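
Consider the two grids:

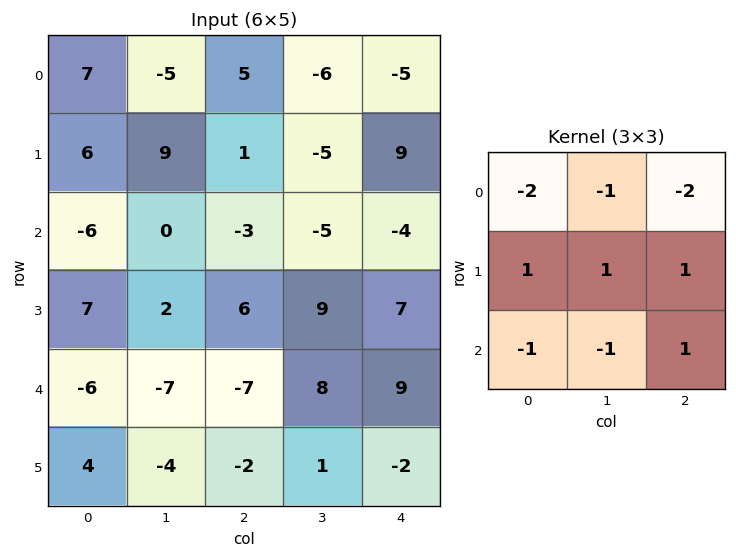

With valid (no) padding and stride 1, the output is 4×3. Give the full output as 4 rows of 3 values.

0 20 15
-35 -16 -35
39 52 49
-50 -27 -26

Output[0,0]: The receptive field on the input at this output position is [7 -5 5 / 6 9 1 / -6 0 -3]. Elementwise product with the kernel and sum: 7·-2 + -5·-1 + 5·-2 + 6·1 + 9·1 + 1·1 + -6·-1 + 0·-1 + -3·1.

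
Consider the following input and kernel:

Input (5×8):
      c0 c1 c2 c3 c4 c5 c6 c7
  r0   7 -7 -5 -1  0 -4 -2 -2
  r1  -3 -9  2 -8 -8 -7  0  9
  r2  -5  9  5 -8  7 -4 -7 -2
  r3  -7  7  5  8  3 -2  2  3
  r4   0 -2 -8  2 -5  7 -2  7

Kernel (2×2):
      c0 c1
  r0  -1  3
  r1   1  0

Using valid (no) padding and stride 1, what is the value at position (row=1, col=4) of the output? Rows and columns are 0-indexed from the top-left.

-6

The receptive field on the input at this output position is [-8 -7 / 7 -4]. Elementwise product with the kernel and sum: -8·-1 + -7·3 + 7·1.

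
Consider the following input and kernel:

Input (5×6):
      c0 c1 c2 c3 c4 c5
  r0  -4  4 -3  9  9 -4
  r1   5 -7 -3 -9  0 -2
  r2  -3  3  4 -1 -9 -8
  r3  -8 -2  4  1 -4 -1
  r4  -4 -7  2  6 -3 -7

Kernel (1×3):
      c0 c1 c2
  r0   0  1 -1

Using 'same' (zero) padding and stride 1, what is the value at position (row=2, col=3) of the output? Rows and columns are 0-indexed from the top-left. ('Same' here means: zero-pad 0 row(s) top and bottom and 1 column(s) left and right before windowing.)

8

The receptive field on the zero-padded input at this output position is [4 -1 -9]. Elementwise product with the kernel and sum: -1·1 + -9·-1.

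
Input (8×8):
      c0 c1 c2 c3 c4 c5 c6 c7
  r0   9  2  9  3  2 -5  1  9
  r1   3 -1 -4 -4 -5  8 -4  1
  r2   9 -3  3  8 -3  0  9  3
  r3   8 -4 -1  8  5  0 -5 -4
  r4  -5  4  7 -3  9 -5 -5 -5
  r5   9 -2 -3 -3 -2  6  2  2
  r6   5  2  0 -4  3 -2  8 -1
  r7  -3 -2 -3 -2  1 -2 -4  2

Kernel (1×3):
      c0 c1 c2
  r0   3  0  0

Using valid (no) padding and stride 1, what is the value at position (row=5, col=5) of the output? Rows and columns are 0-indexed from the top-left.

The receptive field on the input at this output position is [6 2 2]. Elementwise product with the kernel and sum: 6·3.

18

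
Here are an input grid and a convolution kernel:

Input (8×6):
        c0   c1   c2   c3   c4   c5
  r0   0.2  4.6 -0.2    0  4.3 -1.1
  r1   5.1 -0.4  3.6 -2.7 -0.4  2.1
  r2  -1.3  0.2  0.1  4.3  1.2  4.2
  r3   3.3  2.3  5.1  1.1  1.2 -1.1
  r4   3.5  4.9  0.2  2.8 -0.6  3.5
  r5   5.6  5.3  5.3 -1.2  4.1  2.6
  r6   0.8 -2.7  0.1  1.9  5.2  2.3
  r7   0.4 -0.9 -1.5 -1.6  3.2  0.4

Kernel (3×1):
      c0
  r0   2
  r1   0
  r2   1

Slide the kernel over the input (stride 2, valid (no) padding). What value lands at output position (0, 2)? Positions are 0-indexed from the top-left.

The receptive field on the input at this output position is [4.3 / -0.4 / 1.2]. Elementwise product with the kernel and sum: 4.3·2 + 1.2·1.

9.8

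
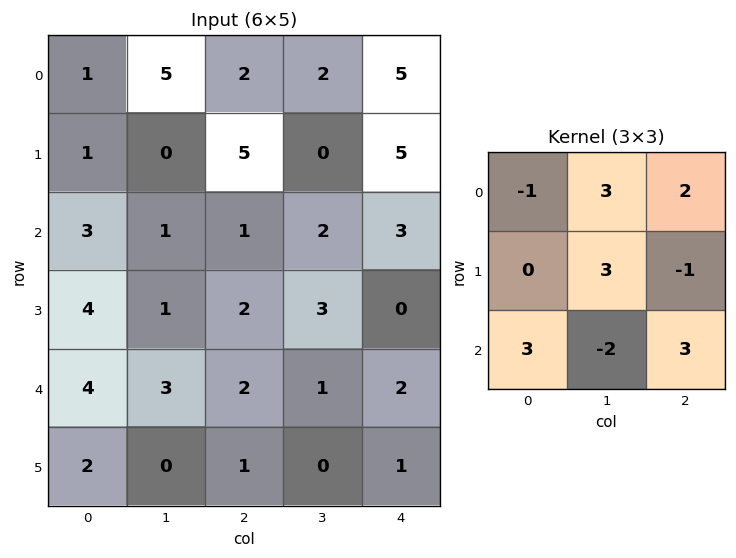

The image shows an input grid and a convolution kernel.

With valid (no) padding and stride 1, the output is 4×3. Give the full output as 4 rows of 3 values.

Output[0,0]: The receptive field on the input at this output position is [1 5 2 / 1 0 5 / 3 1 1]. Elementwise product with the kernel and sum: 1·-1 + 5·3 + 2·2 + 0·3 + 5·-1 + 3·3 + 1·-2 + 1·3.

23 27 17
27 24 8
15 17 30
19 14 14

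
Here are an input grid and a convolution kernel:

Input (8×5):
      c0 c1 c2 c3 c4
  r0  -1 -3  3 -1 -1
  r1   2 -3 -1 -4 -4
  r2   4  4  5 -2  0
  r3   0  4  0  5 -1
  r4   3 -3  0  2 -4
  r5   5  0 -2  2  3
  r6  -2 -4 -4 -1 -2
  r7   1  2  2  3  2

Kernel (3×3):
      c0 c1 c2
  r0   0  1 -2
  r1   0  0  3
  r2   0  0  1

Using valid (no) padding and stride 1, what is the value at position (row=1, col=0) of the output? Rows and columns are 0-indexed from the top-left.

The receptive field on the input at this output position is [2 -3 -1 / 4 4 5 / 0 4 0]. Elementwise product with the kernel and sum: -3·1 + -1·-2 + 5·3 + 0·1.

14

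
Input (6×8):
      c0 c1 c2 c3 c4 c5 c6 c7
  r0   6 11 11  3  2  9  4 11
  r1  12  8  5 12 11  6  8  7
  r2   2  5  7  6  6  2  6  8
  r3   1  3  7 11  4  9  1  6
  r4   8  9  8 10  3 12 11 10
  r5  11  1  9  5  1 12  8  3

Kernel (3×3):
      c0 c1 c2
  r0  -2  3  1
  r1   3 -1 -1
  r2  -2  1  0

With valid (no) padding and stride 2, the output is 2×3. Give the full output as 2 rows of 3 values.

Output[0,0]: The receptive field on the input at this output position is [6 11 11 / 12 8 5 / 2 5 7]. Elementwise product with the kernel and sum: 6·-2 + 11·3 + 11·1 + 12·3 + 8·-1 + 5·-1 + 2·-2 + 5·1.

56 -27 36
4 10 8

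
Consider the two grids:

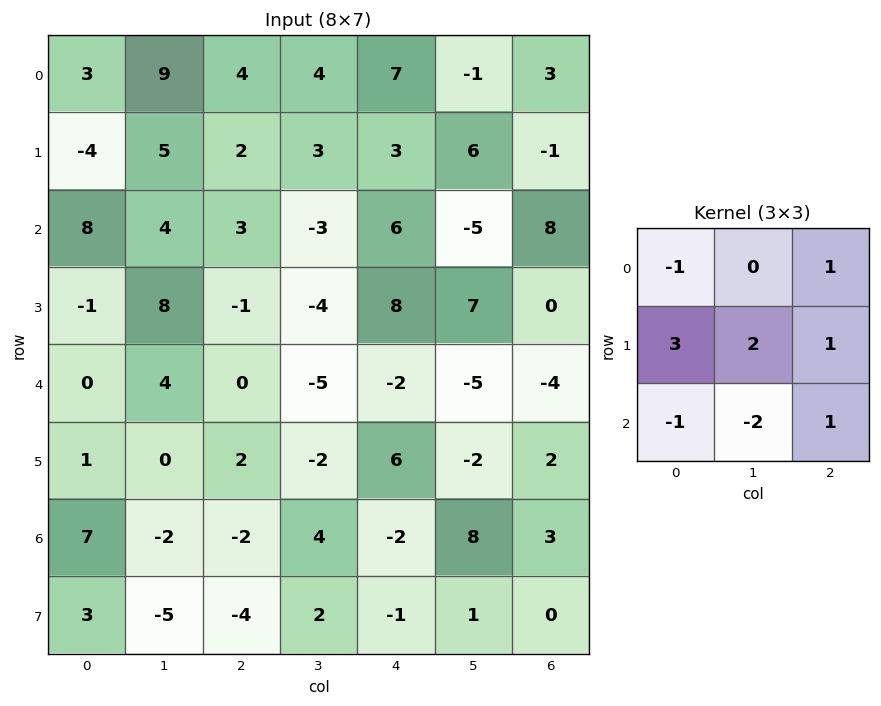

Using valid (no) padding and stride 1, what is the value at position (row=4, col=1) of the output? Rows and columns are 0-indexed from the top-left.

3

The receptive field on the input at this output position is [4 0 -5 / 0 2 -2 / -2 -2 4]. Elementwise product with the kernel and sum: 4·-1 + -5·1 + 0·3 + 2·2 + -2·1 + -2·-1 + -2·-2 + 4·1.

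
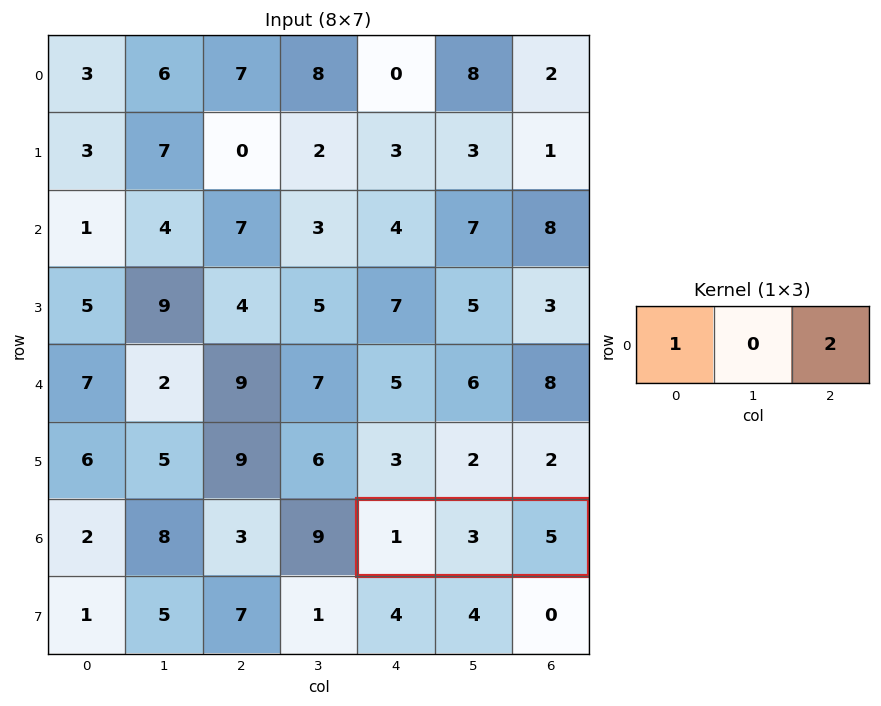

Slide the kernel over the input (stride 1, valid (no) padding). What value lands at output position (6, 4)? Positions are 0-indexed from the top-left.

The receptive field on the input at this output position is [1 3 5]. Elementwise product with the kernel and sum: 1·1 + 5·2.

11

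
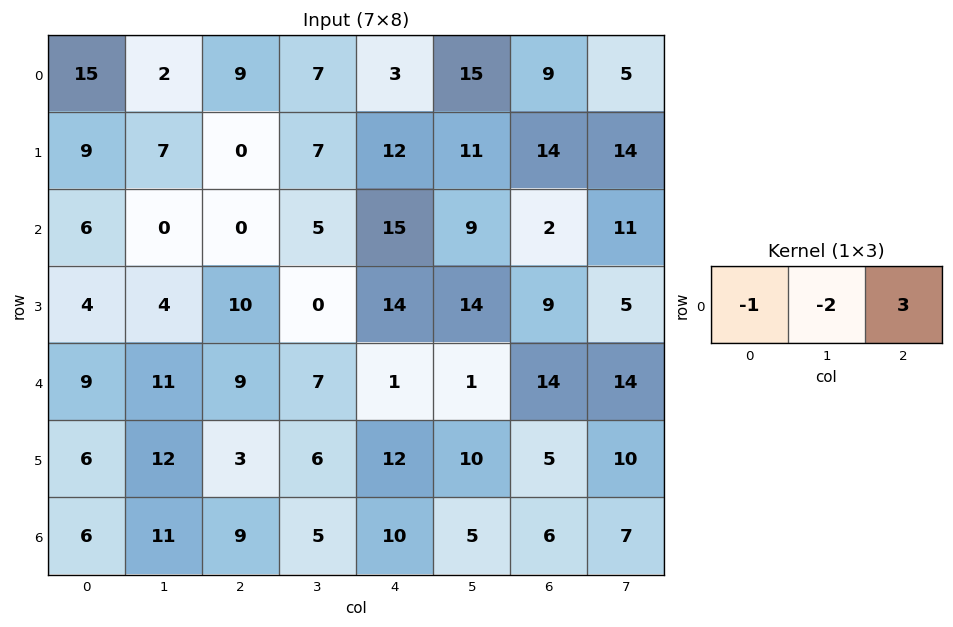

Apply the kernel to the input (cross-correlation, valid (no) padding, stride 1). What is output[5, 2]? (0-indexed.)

The receptive field on the input at this output position is [3 6 12]. Elementwise product with the kernel and sum: 3·-1 + 6·-2 + 12·3.

21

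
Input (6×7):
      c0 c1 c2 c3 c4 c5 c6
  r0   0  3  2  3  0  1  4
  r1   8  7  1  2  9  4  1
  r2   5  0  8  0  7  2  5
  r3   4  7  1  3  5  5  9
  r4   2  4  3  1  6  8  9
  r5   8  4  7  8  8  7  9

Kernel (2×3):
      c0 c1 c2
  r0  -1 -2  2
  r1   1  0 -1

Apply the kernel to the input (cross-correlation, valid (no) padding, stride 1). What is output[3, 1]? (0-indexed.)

The receptive field on the input at this output position is [7 1 3 / 4 3 1]. Elementwise product with the kernel and sum: 7·-1 + 1·-2 + 3·2 + 4·1 + 1·-1.

0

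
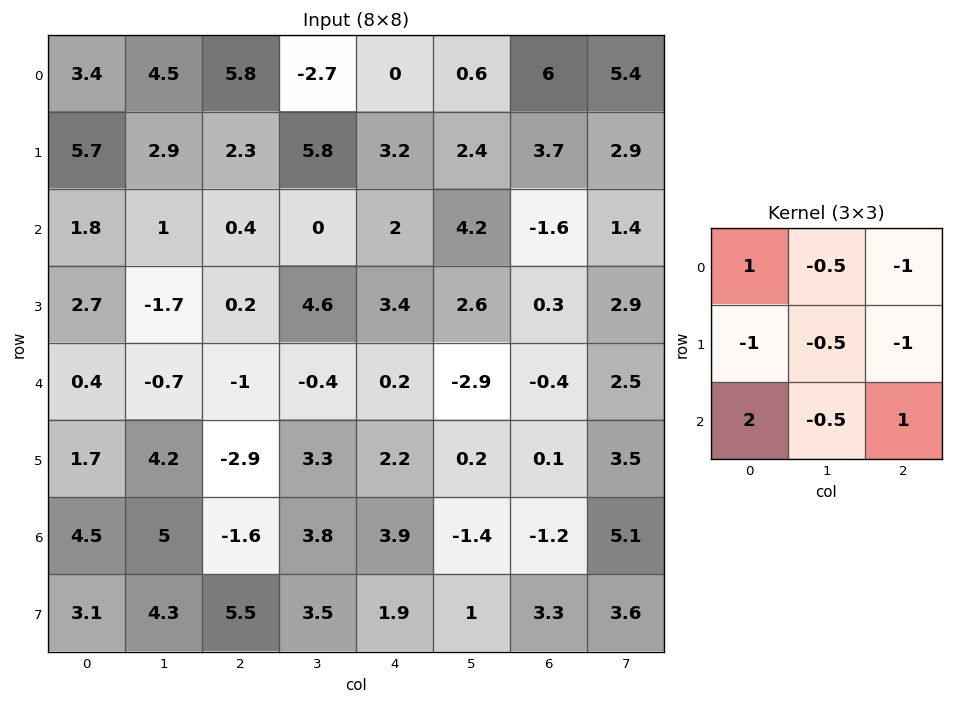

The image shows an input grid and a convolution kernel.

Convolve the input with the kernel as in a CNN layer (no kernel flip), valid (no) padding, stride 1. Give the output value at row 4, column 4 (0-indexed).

The receptive field on the input at this output position is [0.2 -2.9 -0.4 / 2.2 0.2 0.1 / 3.9 -1.4 -1.2]. Elementwise product with the kernel and sum: 0.2·1 + -2.9·-0.5 + -0.4·-1 + 2.2·-1 + 0.2·-0.5 + 0.1·-1 + 3.9·2 + -1.4·-0.5 + -1.2·1.

6.95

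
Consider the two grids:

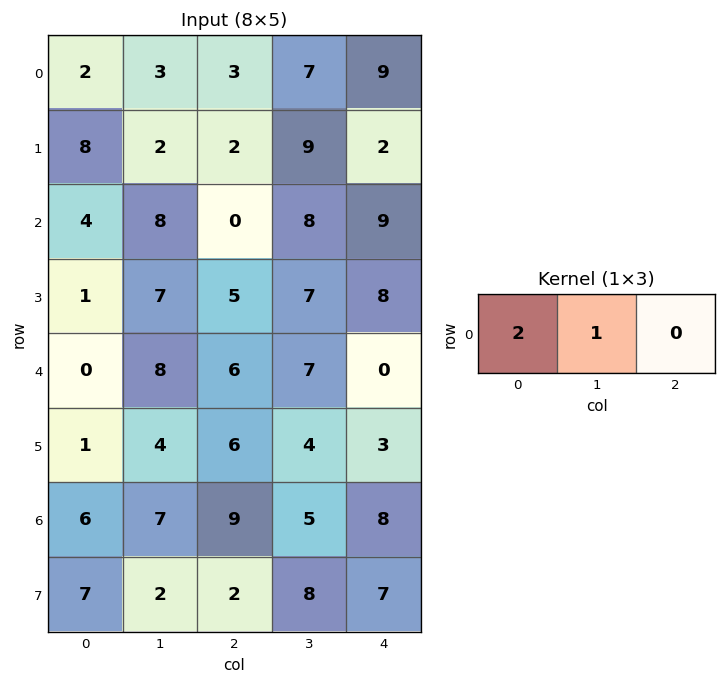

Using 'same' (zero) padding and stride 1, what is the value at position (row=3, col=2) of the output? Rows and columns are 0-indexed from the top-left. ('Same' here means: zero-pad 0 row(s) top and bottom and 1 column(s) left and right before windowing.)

The receptive field on the zero-padded input at this output position is [7 5 7]. Elementwise product with the kernel and sum: 7·2 + 5·1.

19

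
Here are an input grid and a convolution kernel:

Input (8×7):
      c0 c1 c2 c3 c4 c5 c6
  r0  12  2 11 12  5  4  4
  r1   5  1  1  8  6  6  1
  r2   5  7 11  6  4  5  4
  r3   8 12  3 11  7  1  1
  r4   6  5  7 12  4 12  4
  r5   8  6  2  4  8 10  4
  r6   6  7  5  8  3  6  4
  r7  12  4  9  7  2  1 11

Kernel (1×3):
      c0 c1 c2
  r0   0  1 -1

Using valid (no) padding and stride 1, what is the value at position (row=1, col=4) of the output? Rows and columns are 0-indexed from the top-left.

5

The receptive field on the input at this output position is [6 6 1]. Elementwise product with the kernel and sum: 6·1 + 1·-1.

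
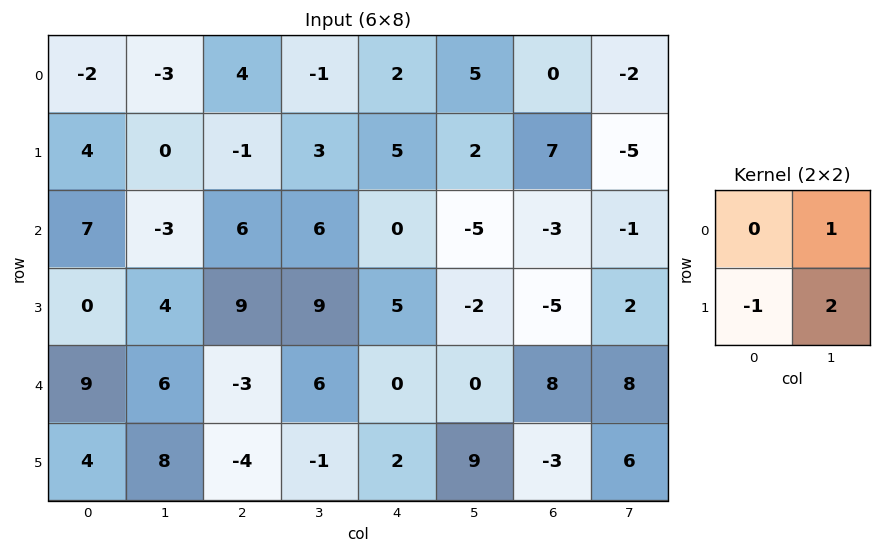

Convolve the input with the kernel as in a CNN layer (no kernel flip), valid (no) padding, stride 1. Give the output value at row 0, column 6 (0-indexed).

The receptive field on the input at this output position is [0 -2 / 7 -5]. Elementwise product with the kernel and sum: -2·1 + 7·-1 + -5·2.

-19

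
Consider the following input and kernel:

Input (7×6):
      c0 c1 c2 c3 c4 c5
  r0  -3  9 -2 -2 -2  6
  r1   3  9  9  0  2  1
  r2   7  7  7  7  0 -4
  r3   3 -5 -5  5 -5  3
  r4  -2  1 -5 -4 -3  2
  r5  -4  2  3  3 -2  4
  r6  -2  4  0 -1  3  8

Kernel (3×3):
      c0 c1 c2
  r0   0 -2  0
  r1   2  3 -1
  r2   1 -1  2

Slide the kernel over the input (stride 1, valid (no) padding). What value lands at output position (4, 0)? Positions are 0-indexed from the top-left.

The receptive field on the input at this output position is [-2 1 -5 / -4 2 3 / -2 4 0]. Elementwise product with the kernel and sum: 1·-2 + -4·2 + 2·3 + 3·-1 + -2·1 + 4·-1 + 0·2.

-13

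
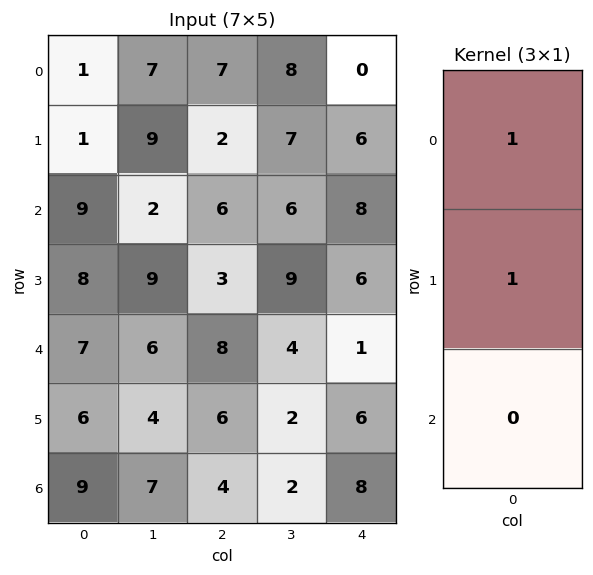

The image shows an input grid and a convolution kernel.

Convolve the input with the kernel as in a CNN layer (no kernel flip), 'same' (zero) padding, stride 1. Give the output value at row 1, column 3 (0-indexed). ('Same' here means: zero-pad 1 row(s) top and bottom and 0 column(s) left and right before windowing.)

The receptive field on the zero-padded input at this output position is [8 / 7 / 6]. Elementwise product with the kernel and sum: 8·1 + 7·1.

15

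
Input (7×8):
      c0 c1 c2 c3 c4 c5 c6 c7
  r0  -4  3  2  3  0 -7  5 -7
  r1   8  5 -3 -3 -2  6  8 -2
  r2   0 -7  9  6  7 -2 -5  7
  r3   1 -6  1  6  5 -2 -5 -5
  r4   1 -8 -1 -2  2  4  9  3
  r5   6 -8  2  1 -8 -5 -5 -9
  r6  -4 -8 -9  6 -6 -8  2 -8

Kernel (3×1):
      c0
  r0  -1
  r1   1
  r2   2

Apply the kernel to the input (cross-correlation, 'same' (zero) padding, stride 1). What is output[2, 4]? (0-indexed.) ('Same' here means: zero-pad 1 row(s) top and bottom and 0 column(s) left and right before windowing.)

The receptive field on the zero-padded input at this output position is [-2 / 7 / 5]. Elementwise product with the kernel and sum: -2·-1 + 7·1 + 5·2.

19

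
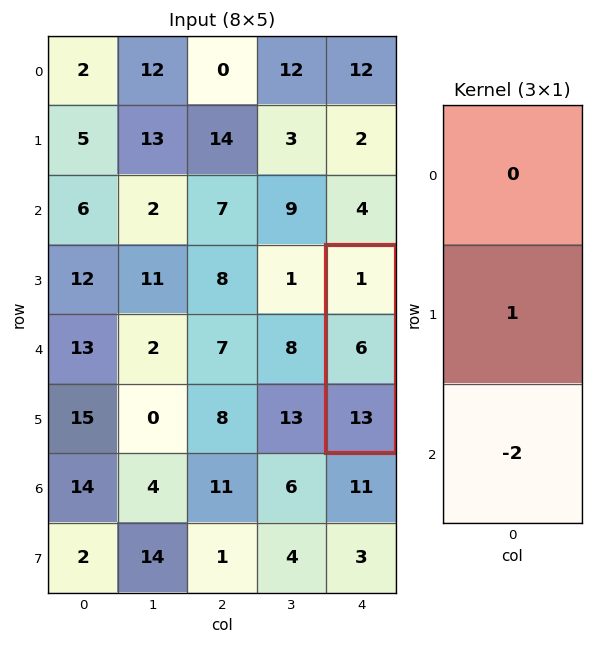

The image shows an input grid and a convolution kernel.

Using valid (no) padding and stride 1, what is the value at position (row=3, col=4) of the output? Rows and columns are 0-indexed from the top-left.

The receptive field on the input at this output position is [1 / 6 / 13]. Elementwise product with the kernel and sum: 6·1 + 13·-2.

-20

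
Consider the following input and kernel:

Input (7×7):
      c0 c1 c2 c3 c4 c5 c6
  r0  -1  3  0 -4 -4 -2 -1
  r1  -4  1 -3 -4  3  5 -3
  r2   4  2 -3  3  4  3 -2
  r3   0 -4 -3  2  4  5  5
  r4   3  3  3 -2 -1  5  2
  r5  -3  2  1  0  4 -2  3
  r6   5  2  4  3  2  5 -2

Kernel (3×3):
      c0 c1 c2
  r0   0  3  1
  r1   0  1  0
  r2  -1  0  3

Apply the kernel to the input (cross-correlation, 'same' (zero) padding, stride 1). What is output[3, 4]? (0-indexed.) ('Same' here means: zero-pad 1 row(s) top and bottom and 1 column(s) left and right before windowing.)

36

The receptive field on the zero-padded input at this output position is [3 4 3 / 2 4 5 / -2 -1 5]. Elementwise product with the kernel and sum: 4·3 + 3·1 + 4·1 + -2·-1 + 5·3.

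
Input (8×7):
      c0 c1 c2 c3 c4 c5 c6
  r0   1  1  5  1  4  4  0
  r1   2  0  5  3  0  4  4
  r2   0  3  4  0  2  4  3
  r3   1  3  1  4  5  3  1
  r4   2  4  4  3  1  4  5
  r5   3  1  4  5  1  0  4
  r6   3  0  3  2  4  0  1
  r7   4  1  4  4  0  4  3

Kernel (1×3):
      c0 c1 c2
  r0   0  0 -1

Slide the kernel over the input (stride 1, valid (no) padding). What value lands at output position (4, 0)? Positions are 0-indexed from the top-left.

The receptive field on the input at this output position is [2 4 4]. Elementwise product with the kernel and sum: 4·-1.

-4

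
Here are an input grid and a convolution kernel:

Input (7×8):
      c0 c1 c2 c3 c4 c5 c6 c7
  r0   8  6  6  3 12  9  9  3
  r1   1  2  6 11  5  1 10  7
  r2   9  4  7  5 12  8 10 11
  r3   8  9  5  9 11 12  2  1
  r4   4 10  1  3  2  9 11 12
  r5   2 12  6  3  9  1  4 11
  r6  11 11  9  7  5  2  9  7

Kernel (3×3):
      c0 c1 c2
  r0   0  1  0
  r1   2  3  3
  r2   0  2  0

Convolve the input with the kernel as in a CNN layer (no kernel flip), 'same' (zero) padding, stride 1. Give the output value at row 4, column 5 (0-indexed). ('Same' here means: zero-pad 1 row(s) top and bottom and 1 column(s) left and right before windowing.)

78

The receptive field on the zero-padded input at this output position is [11 12 2 / 2 9 11 / 9 1 4]. Elementwise product with the kernel and sum: 12·1 + 2·2 + 9·3 + 11·3 + 1·2.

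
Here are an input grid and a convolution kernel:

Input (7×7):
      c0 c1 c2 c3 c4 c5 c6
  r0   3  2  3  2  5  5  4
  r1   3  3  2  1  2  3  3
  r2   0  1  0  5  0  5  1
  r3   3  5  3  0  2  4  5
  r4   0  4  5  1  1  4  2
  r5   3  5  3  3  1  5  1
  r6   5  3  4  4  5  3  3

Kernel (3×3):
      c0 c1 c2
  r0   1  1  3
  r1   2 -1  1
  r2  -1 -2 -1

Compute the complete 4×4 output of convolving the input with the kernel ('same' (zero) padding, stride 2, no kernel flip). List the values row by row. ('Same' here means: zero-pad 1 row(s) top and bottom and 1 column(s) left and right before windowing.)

Output[0,0]: The receptive field on the zero-padded input at this output position is [0 0 0 / 0 3 2 / 0 3 3]. Elementwise product with the kernel and sum: 0·1 + 0·1 + 0·3 + 0·2 + 3·-1 + 2·1 + 0·-1 + 3·-2 + 3·-1.
Output[0,1]: The receptive field on the zero-padded input at this output position is [0 0 0 / 2 3 2 / 3 2 1]. Elementwise product with the kernel and sum: 0·1 + 0·1 + 0·3 + 2·2 + 3·-1 + 2·1 + 3·-1 + 2·-2 + 1·-1.

-10 -5 -4 -3
2 4 19 1
11 -2 9 8
16 23 25 9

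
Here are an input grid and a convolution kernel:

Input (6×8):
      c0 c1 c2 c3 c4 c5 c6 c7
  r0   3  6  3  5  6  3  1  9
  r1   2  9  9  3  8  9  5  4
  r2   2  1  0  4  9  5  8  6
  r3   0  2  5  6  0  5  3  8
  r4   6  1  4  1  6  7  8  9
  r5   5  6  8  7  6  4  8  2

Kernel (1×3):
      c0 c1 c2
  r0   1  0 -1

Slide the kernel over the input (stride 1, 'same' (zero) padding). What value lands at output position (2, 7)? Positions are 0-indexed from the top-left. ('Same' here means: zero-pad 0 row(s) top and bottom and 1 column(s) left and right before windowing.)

The receptive field on the zero-padded input at this output position is [8 6 0]. Elementwise product with the kernel and sum: 8·1 + 0·-1.

8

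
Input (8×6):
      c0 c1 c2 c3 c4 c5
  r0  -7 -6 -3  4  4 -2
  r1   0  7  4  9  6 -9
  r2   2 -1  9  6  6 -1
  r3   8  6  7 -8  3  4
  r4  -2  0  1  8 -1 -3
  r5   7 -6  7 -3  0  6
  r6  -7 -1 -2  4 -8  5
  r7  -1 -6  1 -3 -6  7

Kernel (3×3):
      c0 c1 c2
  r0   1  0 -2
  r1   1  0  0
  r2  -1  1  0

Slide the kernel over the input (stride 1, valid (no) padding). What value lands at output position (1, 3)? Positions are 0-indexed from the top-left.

44

The receptive field on the input at this output position is [9 6 -9 / 6 6 -1 / -8 3 4]. Elementwise product with the kernel and sum: 9·1 + -9·-2 + 6·1 + -8·-1 + 3·1.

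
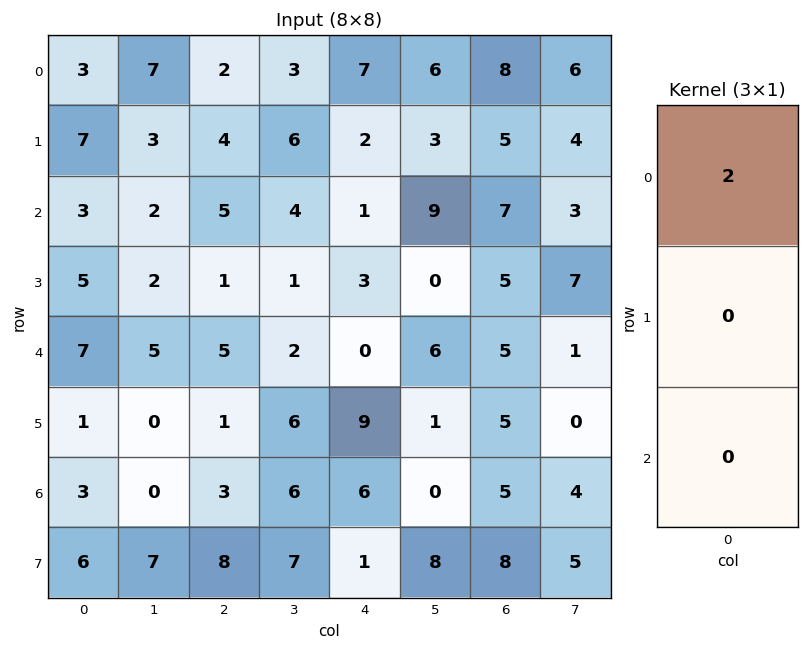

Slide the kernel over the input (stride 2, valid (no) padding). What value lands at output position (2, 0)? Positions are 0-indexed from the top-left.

14

The receptive field on the input at this output position is [7 / 1 / 3]. Elementwise product with the kernel and sum: 7·2.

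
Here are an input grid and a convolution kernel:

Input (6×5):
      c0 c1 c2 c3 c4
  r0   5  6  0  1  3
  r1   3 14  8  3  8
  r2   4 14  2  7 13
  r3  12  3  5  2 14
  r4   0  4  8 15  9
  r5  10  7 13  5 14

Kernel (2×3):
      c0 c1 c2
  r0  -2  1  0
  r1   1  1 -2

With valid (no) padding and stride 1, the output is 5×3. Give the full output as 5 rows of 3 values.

-3 4 -4
22 -18 -30
11 -22 -18
-33 -19 -3
-5 10 -11

Output[0,0]: The receptive field on the input at this output position is [5 6 0 / 3 14 8]. Elementwise product with the kernel and sum: 5·-2 + 6·1 + 3·1 + 14·1 + 8·-2.
Output[0,1]: The receptive field on the input at this output position is [6 0 1 / 14 8 3]. Elementwise product with the kernel and sum: 6·-2 + 0·1 + 14·1 + 8·1 + 3·-2.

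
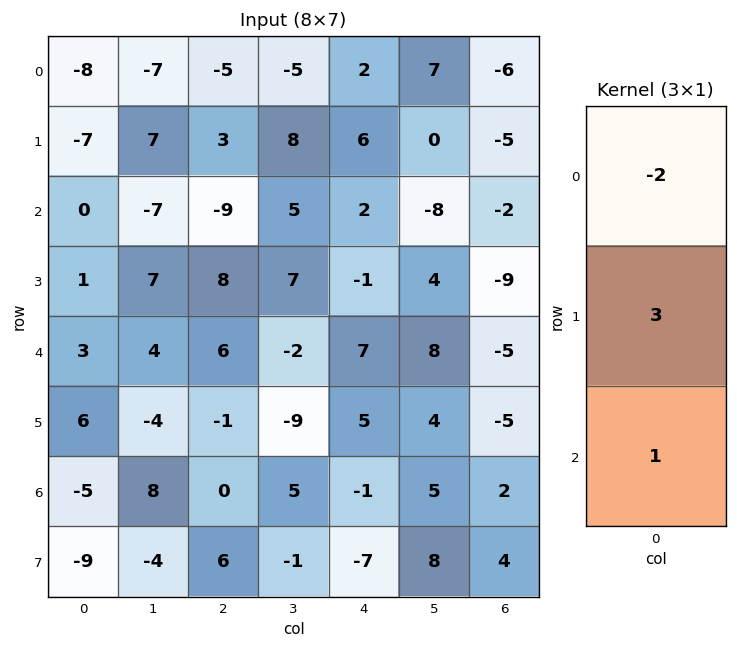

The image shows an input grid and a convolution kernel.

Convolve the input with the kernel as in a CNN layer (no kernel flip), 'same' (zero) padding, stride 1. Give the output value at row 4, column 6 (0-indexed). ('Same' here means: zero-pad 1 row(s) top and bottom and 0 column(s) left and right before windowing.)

-2

The receptive field on the zero-padded input at this output position is [-9 / -5 / -5]. Elementwise product with the kernel and sum: -9·-2 + -5·3 + -5·1.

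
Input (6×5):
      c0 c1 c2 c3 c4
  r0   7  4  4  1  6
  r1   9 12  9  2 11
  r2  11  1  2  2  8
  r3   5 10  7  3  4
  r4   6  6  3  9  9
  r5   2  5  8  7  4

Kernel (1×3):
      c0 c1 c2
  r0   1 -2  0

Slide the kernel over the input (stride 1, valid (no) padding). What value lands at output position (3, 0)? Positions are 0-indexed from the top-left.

-15

The receptive field on the input at this output position is [5 10 7]. Elementwise product with the kernel and sum: 5·1 + 10·-2.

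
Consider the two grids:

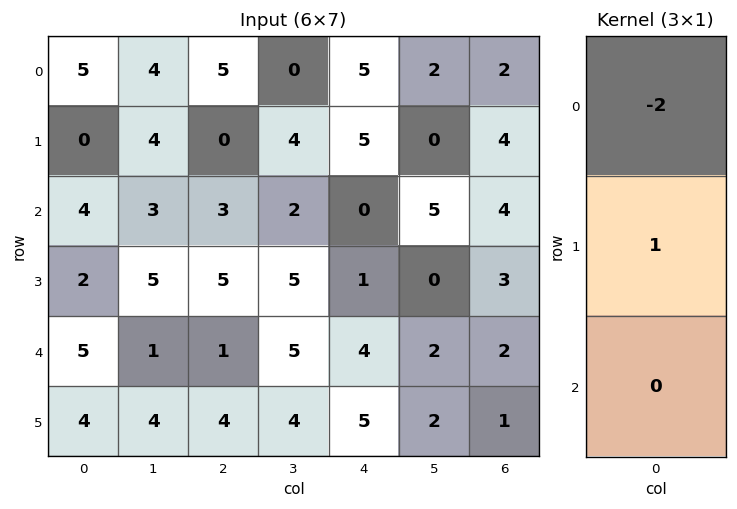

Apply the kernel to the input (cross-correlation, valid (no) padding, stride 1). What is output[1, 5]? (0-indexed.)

5

The receptive field on the input at this output position is [0 / 5 / 0]. Elementwise product with the kernel and sum: 0·-2 + 5·1.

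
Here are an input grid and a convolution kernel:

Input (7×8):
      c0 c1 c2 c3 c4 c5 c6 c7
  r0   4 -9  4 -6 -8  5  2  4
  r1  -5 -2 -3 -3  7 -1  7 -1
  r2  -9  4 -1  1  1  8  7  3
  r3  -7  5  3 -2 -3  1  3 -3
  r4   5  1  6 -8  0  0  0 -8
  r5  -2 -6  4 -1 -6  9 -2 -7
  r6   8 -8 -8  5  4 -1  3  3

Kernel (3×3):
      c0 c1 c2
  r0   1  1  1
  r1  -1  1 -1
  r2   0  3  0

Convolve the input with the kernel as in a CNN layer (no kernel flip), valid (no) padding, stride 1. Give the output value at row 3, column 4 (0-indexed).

The receptive field on the input at this output position is [-3 1 3 / 0 0 0 / -6 9 -2]. Elementwise product with the kernel and sum: -3·1 + 1·1 + 3·1 + 0·-1 + 0·1 + 0·-1 + 9·3.

28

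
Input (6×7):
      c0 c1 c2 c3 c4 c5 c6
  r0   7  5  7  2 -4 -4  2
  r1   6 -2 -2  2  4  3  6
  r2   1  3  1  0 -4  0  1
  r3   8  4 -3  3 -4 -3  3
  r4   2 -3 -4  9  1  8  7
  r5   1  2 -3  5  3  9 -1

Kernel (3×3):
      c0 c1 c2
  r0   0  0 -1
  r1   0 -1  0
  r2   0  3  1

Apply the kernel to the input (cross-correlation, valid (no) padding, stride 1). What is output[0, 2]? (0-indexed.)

The receptive field on the input at this output position is [7 2 -4 / -2 2 4 / 1 0 -4]. Elementwise product with the kernel and sum: -4·-1 + 2·-1 + 0·3 + -4·1.

-2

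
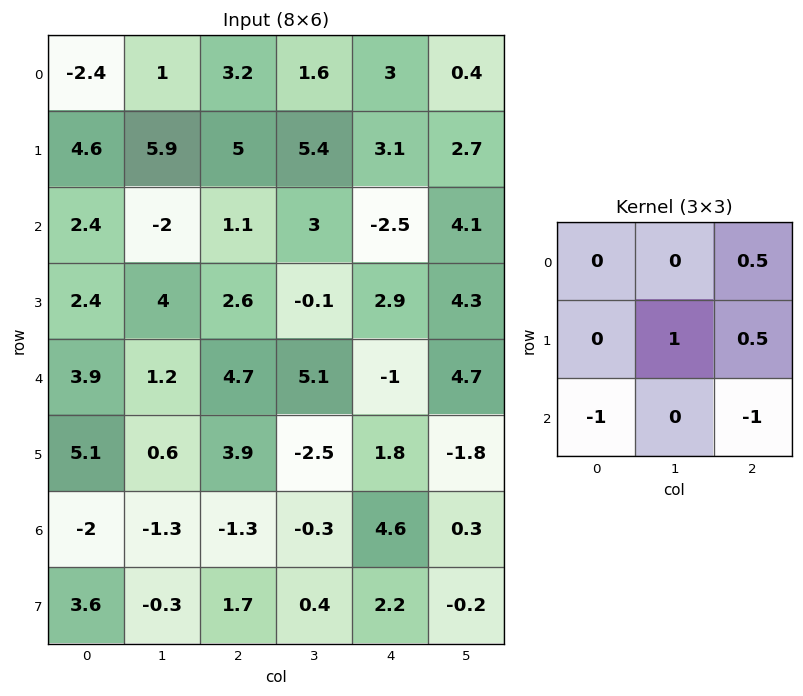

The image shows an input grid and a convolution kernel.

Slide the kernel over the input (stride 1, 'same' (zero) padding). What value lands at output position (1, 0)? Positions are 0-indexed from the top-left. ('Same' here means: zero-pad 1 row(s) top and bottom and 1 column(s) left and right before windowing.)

10.05

The receptive field on the zero-padded input at this output position is [0 -2.4 1 / 0 4.6 5.9 / 0 2.4 -2]. Elementwise product with the kernel and sum: 1·0.5 + 4.6·1 + 5.9·0.5 + 0·-1 + -2·-1.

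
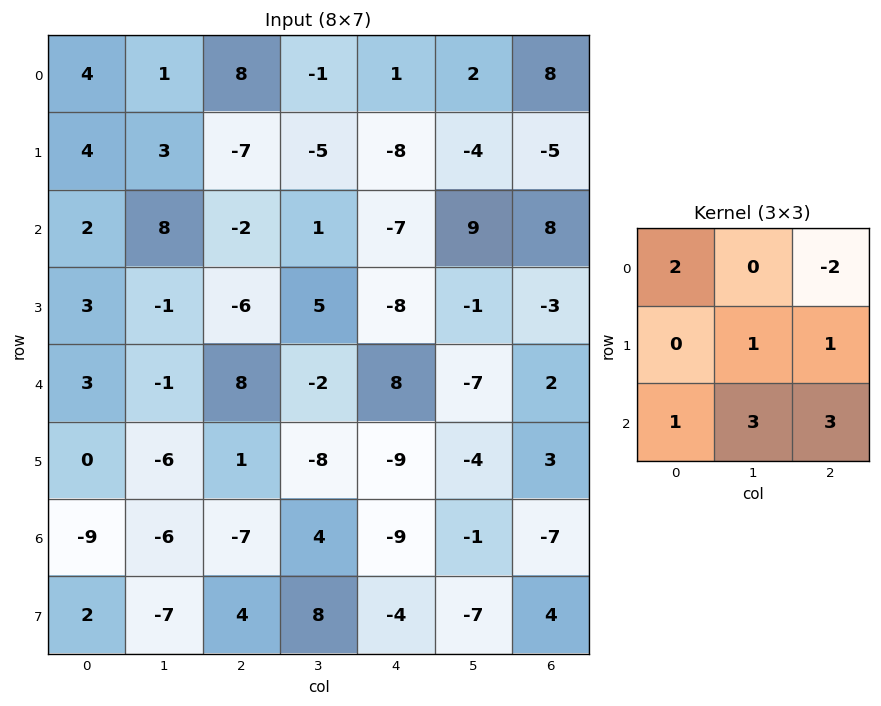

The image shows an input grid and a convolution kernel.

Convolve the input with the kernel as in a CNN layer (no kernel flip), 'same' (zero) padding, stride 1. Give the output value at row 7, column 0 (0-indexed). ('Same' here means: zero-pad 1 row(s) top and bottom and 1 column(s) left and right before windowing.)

The receptive field on the zero-padded input at this output position is [0 -9 -6 / 0 2 -7 / 0 0 0]. Elementwise product with the kernel and sum: 0·2 + -6·-2 + 2·1 + -7·1 + 0·1 + 0·3 + 0·3.

7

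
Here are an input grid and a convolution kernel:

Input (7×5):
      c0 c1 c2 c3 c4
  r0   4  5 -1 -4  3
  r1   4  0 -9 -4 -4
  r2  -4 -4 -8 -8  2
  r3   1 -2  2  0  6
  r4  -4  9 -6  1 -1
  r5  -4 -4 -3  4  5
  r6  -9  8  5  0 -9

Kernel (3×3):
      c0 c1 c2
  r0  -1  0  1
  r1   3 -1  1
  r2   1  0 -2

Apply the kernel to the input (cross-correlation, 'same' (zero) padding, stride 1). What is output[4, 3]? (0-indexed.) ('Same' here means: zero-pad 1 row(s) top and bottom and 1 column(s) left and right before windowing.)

The receptive field on the zero-padded input at this output position is [2 0 6 / -6 1 -1 / -3 4 5]. Elementwise product with the kernel and sum: 2·-1 + 6·1 + -6·3 + 1·-1 + -1·1 + -3·1 + 5·-2.

-29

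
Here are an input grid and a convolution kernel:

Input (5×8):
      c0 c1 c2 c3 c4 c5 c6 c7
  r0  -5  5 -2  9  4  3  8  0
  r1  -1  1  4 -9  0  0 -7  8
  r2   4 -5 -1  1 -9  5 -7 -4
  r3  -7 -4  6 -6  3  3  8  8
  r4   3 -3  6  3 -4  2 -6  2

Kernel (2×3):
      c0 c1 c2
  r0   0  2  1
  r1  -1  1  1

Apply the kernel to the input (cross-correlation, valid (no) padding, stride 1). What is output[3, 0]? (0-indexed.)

The receptive field on the input at this output position is [-7 -4 6 / 3 -3 6]. Elementwise product with the kernel and sum: -4·2 + 6·1 + 3·-1 + -3·1 + 6·1.

-2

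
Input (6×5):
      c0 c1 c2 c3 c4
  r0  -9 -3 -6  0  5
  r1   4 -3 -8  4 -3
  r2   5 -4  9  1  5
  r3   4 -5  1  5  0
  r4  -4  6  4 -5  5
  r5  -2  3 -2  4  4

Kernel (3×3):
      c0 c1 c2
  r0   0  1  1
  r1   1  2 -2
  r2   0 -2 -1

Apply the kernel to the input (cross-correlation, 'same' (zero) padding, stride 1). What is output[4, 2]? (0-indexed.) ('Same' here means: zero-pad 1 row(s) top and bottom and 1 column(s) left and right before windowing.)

30

The receptive field on the zero-padded input at this output position is [-5 1 5 / 6 4 -5 / 3 -2 4]. Elementwise product with the kernel and sum: 1·1 + 5·1 + 6·1 + 4·2 + -5·-2 + -2·-2 + 4·-1.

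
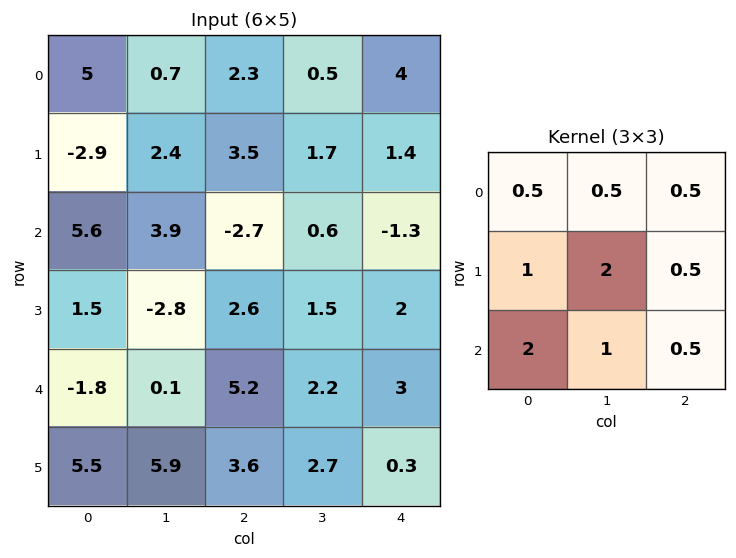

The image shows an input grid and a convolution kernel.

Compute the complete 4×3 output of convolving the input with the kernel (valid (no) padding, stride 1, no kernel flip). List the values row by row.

21.4 17.4 5.55
15.05 0.35 8.85
-0.3 10.55 19
20.35 29 24.2

Output[0,0]: The receptive field on the input at this output position is [5 0.7 2.3 / -2.9 2.4 3.5 / 5.6 3.9 -2.7]. Elementwise product with the kernel and sum: 5·0.5 + 0.7·0.5 + 2.3·0.5 + -2.9·1 + 2.4·2 + 3.5·0.5 + 5.6·2 + 3.9·1 + -2.7·0.5.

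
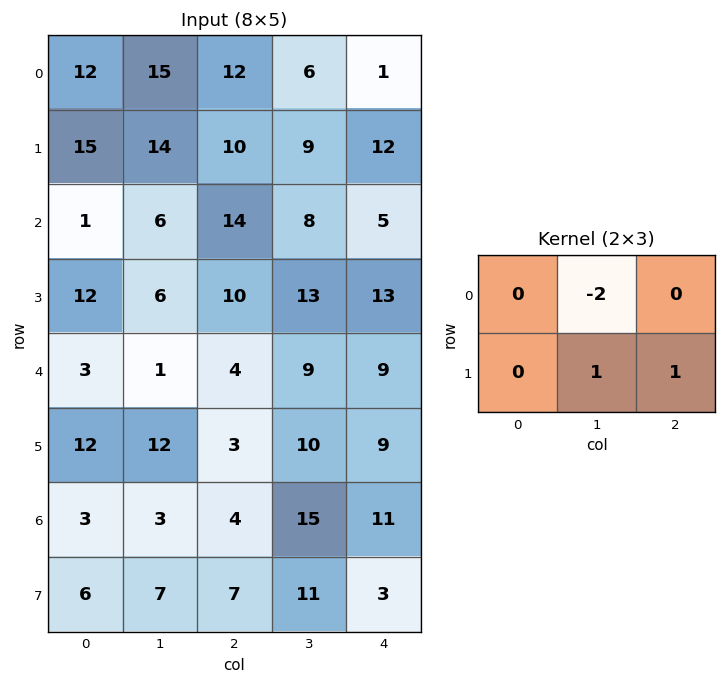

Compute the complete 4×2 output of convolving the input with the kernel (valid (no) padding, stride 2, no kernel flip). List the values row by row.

-6 9
4 10
13 1
8 -16

Output[0,0]: The receptive field on the input at this output position is [12 15 12 / 15 14 10]. Elementwise product with the kernel and sum: 15·-2 + 14·1 + 10·1.
Output[0,1]: The receptive field on the input at this output position is [12 6 1 / 10 9 12]. Elementwise product with the kernel and sum: 6·-2 + 9·1 + 12·1.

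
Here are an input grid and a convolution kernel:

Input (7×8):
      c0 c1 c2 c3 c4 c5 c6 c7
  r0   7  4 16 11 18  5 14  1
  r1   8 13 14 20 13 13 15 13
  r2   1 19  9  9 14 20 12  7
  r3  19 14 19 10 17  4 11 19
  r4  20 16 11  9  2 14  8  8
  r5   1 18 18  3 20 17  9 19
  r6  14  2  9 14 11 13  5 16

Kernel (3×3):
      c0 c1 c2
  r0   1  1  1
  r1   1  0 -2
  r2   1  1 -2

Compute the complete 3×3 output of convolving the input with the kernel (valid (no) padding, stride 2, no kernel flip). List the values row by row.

Output[0,0]: The receptive field on the input at this output position is [7 4 16 / 8 13 14 / 1 19 9]. Elementwise product with the kernel and sum: 7·1 + 4·1 + 16·1 + 8·1 + 14·-2 + 1·1 + 19·1 + 9·-2.
Output[0,1]: The receptive field on the input at this output position is [16 11 18 / 14 20 13 / 9 9 14]. Elementwise product with the kernel and sum: 16·1 + 11·1 + 18·1 + 14·1 + 13·-2 + 9·1 + 9·1 + 14·-2.

9 23 30
24 33 41
10 1 40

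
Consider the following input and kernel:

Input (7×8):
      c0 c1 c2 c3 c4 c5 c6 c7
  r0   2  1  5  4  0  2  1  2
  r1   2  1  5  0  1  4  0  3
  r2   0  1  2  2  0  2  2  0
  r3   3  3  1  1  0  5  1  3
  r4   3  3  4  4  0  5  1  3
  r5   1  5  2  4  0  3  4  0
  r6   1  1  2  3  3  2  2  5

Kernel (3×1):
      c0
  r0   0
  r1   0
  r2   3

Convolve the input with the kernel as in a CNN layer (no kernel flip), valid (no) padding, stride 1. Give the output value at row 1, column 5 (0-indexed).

The receptive field on the input at this output position is [4 / 2 / 5]. Elementwise product with the kernel and sum: 5·3.

15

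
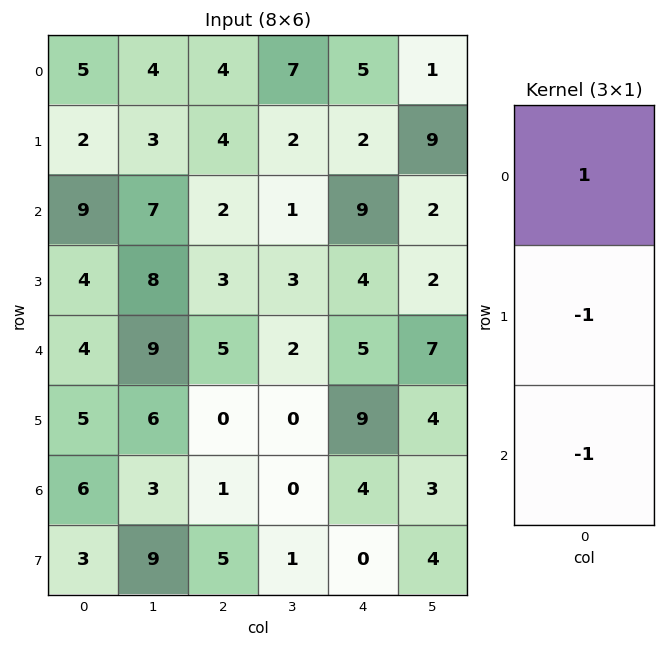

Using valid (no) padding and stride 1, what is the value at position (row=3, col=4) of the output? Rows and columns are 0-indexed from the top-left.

The receptive field on the input at this output position is [4 / 5 / 9]. Elementwise product with the kernel and sum: 4·1 + 5·-1 + 9·-1.

-10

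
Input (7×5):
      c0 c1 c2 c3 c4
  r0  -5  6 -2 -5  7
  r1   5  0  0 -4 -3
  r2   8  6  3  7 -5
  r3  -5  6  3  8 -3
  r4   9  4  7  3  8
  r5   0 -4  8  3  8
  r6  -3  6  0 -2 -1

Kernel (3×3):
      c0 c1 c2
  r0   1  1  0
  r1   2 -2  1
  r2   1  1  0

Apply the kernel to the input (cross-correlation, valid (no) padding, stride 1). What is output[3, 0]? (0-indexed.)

The receptive field on the input at this output position is [-5 6 3 / 9 4 7 / 0 -4 8]. Elementwise product with the kernel and sum: -5·1 + 6·1 + 9·2 + 4·-2 + 7·1 + 0·1 + -4·1.

14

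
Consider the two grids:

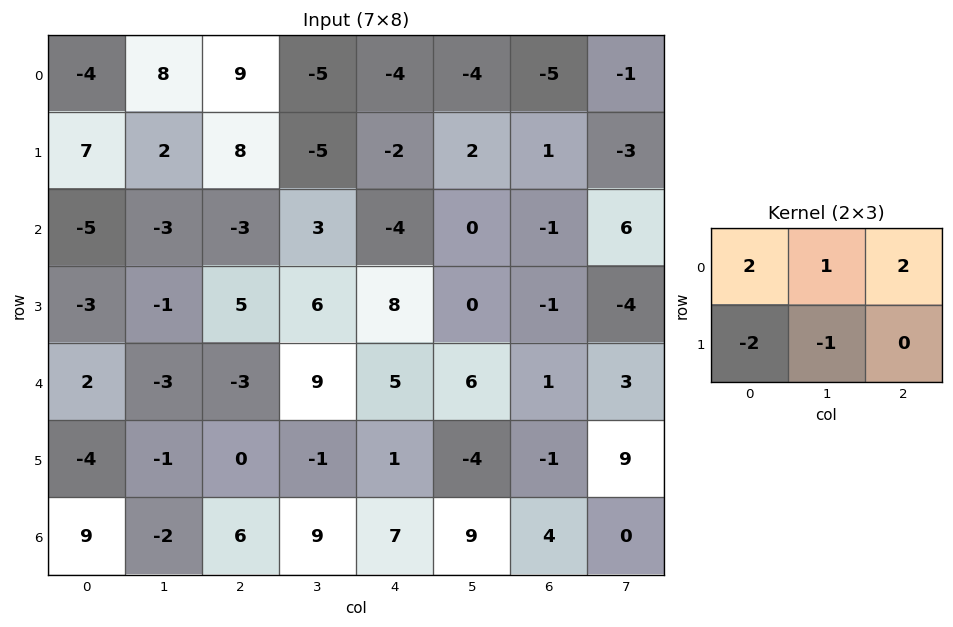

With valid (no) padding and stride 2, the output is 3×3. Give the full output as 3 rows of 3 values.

2 -6 -20
-12 -27 -26
4 14 20

Output[0,0]: The receptive field on the input at this output position is [-4 8 9 / 7 2 8]. Elementwise product with the kernel and sum: -4·2 + 8·1 + 9·2 + 7·-2 + 2·-1.
Output[0,1]: The receptive field on the input at this output position is [9 -5 -4 / 8 -5 -2]. Elementwise product with the kernel and sum: 9·2 + -5·1 + -4·2 + 8·-2 + -5·-1.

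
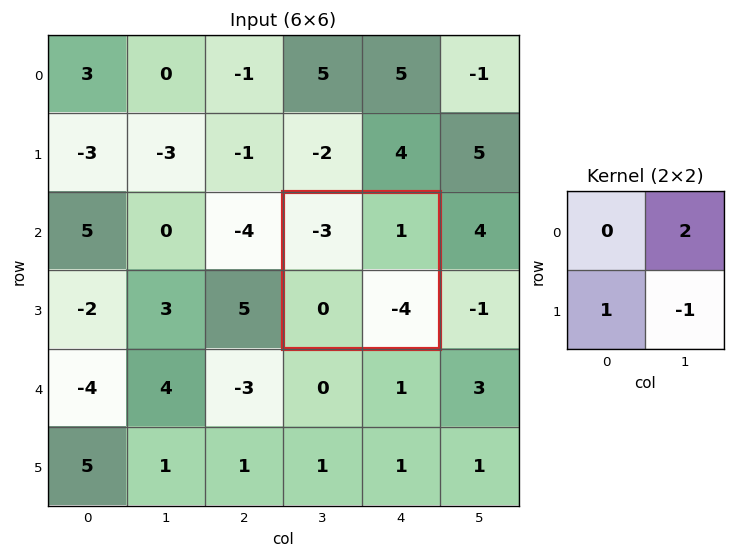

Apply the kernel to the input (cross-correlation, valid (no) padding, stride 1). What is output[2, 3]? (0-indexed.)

The receptive field on the input at this output position is [-3 1 / 0 -4]. Elementwise product with the kernel and sum: 1·2 + 0·1 + -4·-1.

6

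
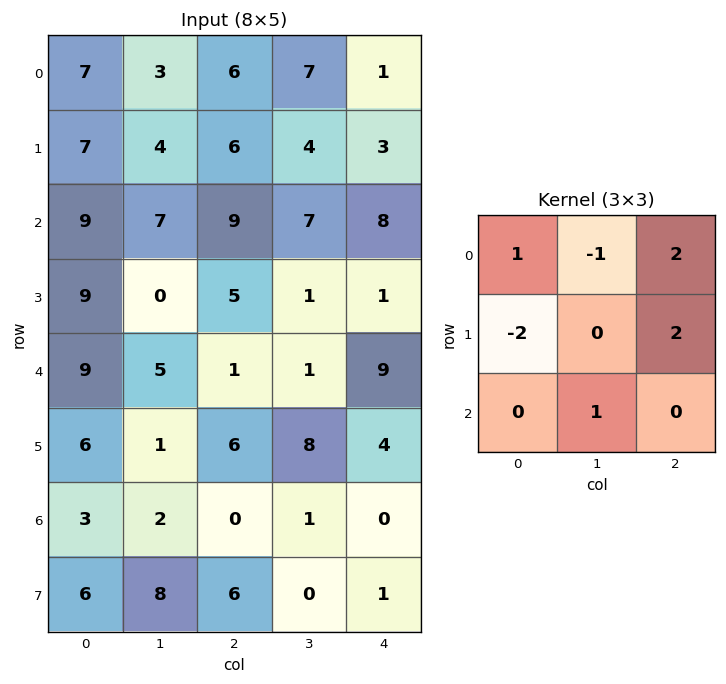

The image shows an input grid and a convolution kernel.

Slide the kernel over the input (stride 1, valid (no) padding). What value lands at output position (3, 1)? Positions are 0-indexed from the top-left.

The receptive field on the input at this output position is [0 5 1 / 5 1 1 / 1 6 8]. Elementwise product with the kernel and sum: 0·1 + 5·-1 + 1·2 + 5·-2 + 1·2 + 6·1.

-5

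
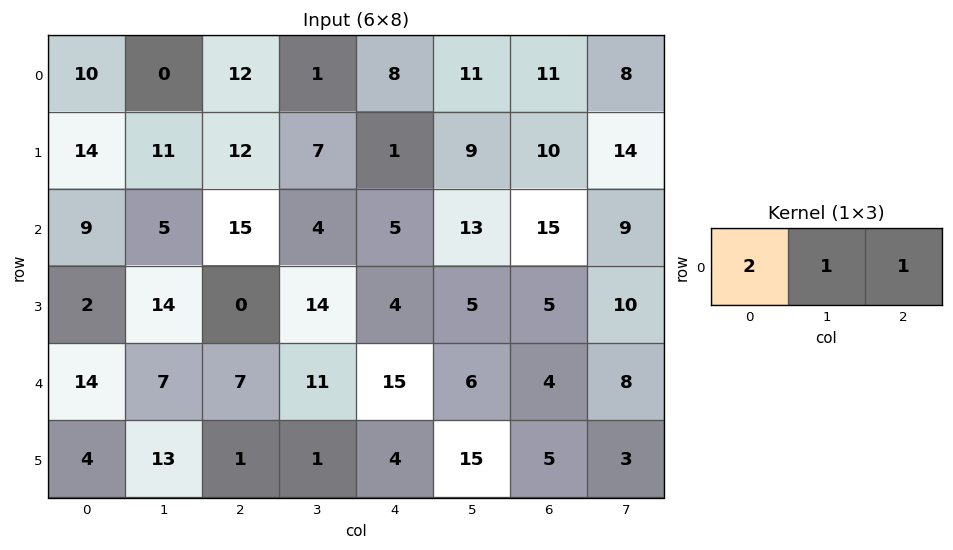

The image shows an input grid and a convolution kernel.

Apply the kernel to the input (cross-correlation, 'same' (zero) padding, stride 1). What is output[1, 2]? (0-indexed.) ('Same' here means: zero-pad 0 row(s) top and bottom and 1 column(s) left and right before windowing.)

41

The receptive field on the zero-padded input at this output position is [11 12 7]. Elementwise product with the kernel and sum: 11·2 + 12·1 + 7·1.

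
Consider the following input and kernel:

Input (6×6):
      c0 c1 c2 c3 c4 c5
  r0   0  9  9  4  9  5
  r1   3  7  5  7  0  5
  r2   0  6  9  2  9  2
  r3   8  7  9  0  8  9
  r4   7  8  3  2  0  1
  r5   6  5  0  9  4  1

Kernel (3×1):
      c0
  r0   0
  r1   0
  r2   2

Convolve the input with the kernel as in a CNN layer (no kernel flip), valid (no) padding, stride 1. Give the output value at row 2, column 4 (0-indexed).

0

The receptive field on the input at this output position is [9 / 8 / 0]. Elementwise product with the kernel and sum: 0·2.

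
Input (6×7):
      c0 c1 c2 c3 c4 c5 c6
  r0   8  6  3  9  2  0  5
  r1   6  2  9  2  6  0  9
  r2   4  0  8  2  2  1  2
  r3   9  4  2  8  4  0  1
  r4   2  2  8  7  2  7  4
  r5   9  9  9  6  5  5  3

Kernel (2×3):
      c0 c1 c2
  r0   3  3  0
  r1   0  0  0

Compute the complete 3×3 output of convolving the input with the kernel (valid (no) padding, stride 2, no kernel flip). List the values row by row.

42 36 6
12 30 9
12 45 27

Output[0,0]: The receptive field on the input at this output position is [8 6 3 / 6 2 9]. Elementwise product with the kernel and sum: 8·3 + 6·3.
Output[0,1]: The receptive field on the input at this output position is [3 9 2 / 9 2 6]. Elementwise product with the kernel and sum: 3·3 + 9·3.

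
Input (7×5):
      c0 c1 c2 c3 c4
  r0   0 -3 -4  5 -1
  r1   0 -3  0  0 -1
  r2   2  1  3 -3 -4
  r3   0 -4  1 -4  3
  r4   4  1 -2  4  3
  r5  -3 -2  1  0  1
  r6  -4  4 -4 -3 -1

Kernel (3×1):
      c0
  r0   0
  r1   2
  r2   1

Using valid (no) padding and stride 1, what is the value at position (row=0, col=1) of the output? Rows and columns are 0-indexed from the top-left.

-5

The receptive field on the input at this output position is [-3 / -3 / 1]. Elementwise product with the kernel and sum: -3·2 + 1·1.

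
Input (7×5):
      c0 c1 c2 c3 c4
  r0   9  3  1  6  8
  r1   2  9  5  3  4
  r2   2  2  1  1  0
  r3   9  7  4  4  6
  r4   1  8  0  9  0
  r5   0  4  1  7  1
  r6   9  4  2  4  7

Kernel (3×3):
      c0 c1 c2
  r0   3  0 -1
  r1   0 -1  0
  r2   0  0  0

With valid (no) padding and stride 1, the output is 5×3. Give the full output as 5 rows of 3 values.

17 -2 -8
-1 23 10
-2 1 -1
15 17 -3
-1 14 -7

Output[0,0]: The receptive field on the input at this output position is [9 3 1 / 2 9 5 / 2 2 1]. Elementwise product with the kernel and sum: 9·3 + 1·-1 + 9·-1.
Output[0,1]: The receptive field on the input at this output position is [3 1 6 / 9 5 3 / 2 1 1]. Elementwise product with the kernel and sum: 3·3 + 6·-1 + 5·-1.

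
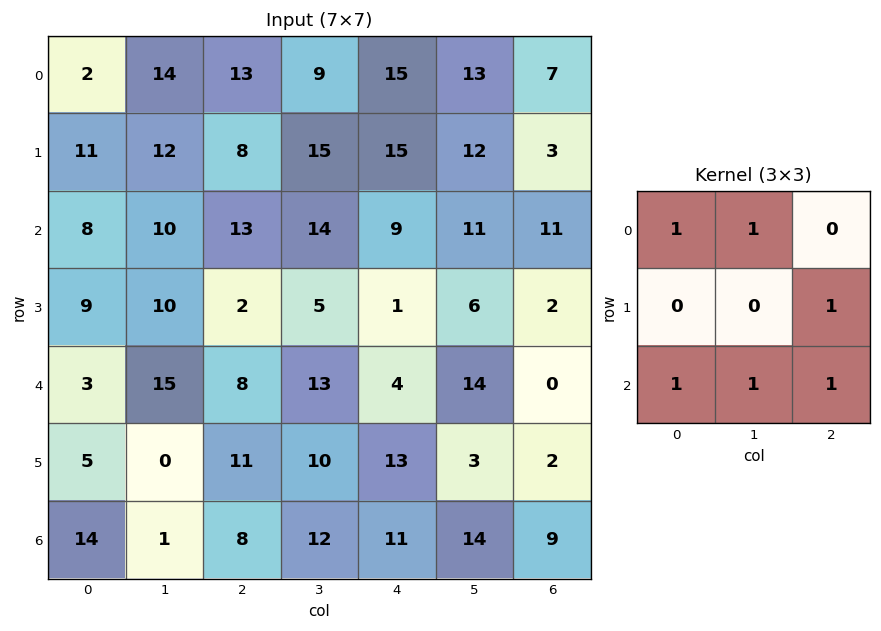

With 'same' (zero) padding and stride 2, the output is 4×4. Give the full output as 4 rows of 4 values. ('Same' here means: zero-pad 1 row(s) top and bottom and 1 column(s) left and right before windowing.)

Output[0,0]: The receptive field on the zero-padded input at this output position is [0 0 0 / 0 2 14 / 0 11 12]. Elementwise product with the kernel and sum: 0·1 + 0·1 + 14·1 + 0·1 + 11·1 + 12·1.

37 44 55 15
40 51 53 23
29 46 46 13
6 23 37 5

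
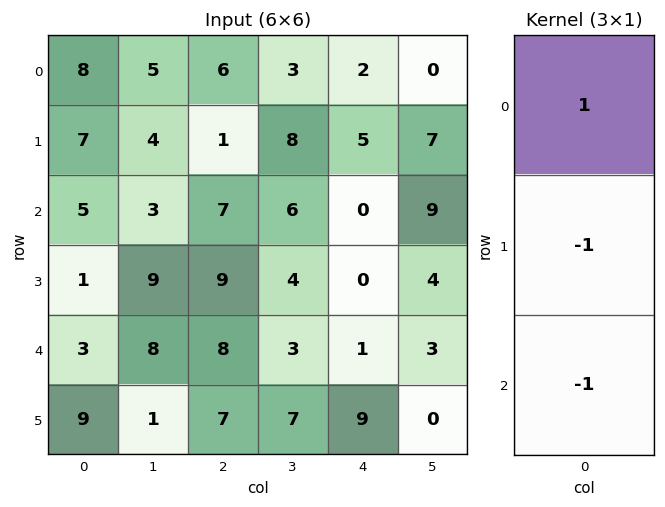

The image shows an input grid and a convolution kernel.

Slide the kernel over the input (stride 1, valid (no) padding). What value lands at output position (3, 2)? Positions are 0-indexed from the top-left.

The receptive field on the input at this output position is [9 / 8 / 7]. Elementwise product with the kernel and sum: 9·1 + 8·-1 + 7·-1.

-6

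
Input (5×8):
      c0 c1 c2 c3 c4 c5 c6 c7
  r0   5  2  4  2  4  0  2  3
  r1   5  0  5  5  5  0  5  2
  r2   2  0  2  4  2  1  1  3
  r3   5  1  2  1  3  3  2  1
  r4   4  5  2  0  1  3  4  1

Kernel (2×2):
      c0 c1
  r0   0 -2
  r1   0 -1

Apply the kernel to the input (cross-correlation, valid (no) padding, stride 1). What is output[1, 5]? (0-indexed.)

-11

The receptive field on the input at this output position is [0 5 / 1 1]. Elementwise product with the kernel and sum: 5·-2 + 1·-1.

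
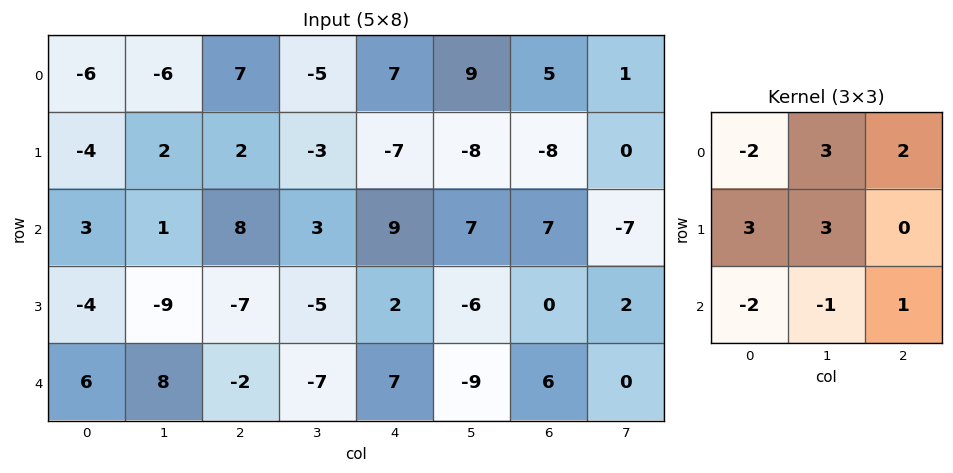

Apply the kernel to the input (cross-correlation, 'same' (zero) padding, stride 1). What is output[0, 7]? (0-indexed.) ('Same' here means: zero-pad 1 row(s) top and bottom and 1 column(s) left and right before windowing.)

The receptive field on the zero-padded input at this output position is [0 0 0 / 5 1 0 / -8 0 0]. Elementwise product with the kernel and sum: 0·-2 + 0·3 + 0·2 + 5·3 + 1·3 + -8·-2 + 0·-1 + 0·1.

34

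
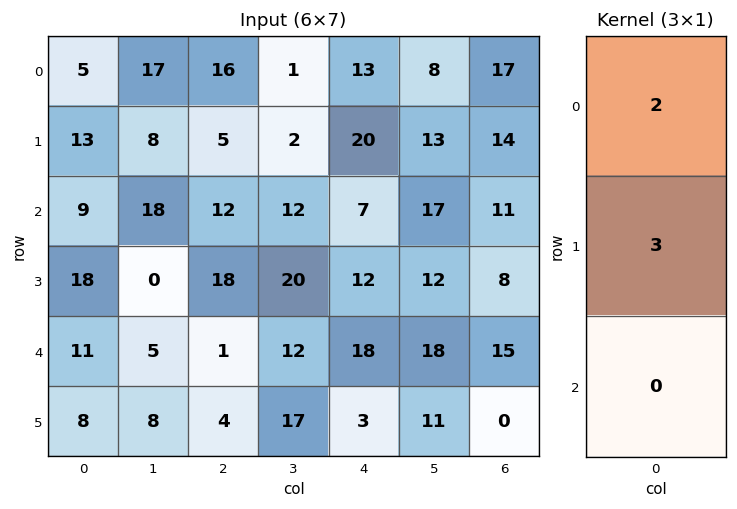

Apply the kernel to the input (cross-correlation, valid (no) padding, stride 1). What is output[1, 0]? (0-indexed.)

53

The receptive field on the input at this output position is [13 / 9 / 18]. Elementwise product with the kernel and sum: 13·2 + 9·3.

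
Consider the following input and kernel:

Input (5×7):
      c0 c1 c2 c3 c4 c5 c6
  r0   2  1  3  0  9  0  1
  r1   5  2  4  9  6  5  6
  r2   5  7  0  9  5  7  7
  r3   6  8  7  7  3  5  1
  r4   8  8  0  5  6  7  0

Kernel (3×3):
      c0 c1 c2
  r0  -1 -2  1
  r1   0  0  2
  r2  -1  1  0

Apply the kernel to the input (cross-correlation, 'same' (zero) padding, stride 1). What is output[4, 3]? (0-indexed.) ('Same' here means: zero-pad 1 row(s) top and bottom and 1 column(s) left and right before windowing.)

The receptive field on the zero-padded input at this output position is [7 7 3 / 0 5 6 / 0 0 0]. Elementwise product with the kernel and sum: 7·-1 + 7·-2 + 3·1 + 6·2 + 0·-1 + 0·1.

-6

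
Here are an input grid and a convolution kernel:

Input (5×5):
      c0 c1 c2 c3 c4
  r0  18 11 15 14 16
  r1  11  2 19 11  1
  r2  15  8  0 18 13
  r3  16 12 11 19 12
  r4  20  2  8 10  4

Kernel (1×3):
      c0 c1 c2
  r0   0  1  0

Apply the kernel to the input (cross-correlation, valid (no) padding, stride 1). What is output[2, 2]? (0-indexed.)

18

The receptive field on the input at this output position is [0 18 13]. Elementwise product with the kernel and sum: 18·1.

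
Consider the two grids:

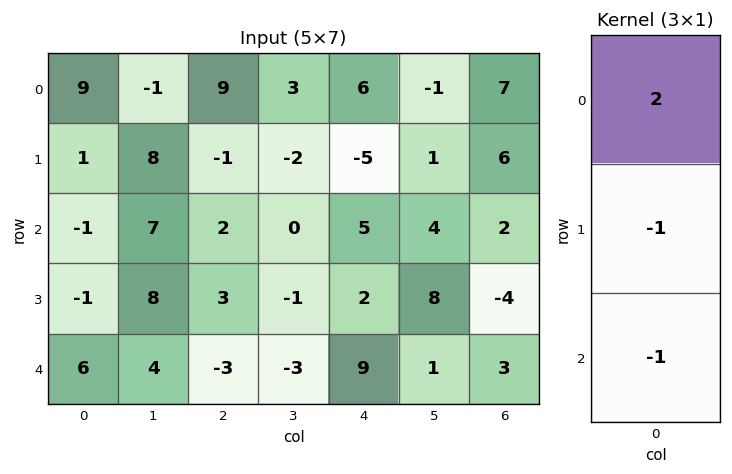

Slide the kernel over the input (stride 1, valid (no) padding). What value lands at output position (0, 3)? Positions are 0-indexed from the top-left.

8

The receptive field on the input at this output position is [3 / -2 / 0]. Elementwise product with the kernel and sum: 3·2 + -2·-1 + 0·-1.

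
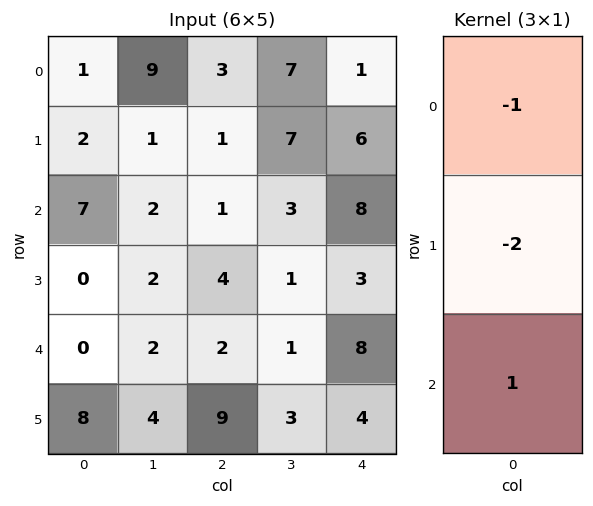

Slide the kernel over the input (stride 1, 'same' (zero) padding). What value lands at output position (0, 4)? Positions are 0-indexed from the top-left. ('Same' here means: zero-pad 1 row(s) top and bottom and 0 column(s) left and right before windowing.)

4

The receptive field on the zero-padded input at this output position is [0 / 1 / 6]. Elementwise product with the kernel and sum: 0·-1 + 1·-2 + 6·1.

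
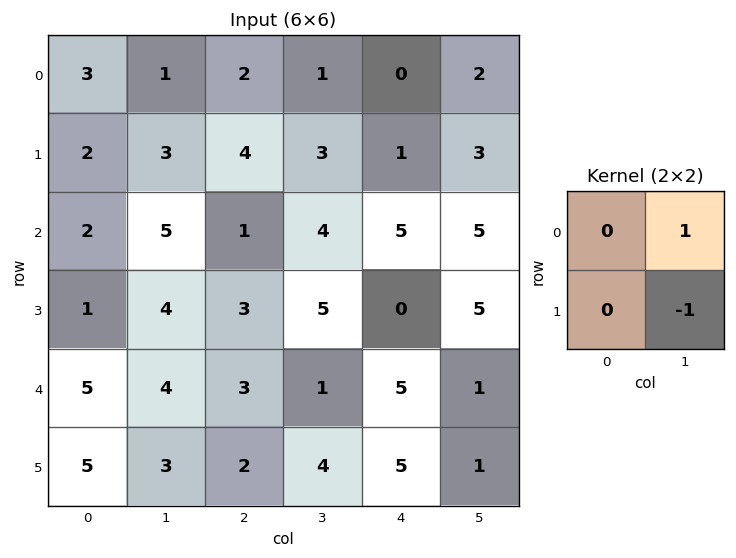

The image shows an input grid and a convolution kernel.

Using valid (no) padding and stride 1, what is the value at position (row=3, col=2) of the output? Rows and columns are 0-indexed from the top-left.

The receptive field on the input at this output position is [3 5 / 3 1]. Elementwise product with the kernel and sum: 5·1 + 1·-1.

4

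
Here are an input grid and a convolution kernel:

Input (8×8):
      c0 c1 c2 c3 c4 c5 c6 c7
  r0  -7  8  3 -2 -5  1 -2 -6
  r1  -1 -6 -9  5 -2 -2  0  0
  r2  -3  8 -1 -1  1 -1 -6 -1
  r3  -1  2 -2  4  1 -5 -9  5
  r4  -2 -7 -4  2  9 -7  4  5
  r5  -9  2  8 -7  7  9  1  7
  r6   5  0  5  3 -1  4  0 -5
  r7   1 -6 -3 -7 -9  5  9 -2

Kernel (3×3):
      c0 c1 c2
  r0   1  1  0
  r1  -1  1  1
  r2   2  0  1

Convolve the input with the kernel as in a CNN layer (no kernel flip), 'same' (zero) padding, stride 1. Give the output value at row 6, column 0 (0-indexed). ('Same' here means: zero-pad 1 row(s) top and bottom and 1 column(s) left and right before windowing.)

-10

The receptive field on the zero-padded input at this output position is [0 -9 2 / 0 5 0 / 0 1 -6]. Elementwise product with the kernel and sum: 0·1 + -9·1 + 0·-1 + 5·1 + 0·1 + 0·2 + -6·1.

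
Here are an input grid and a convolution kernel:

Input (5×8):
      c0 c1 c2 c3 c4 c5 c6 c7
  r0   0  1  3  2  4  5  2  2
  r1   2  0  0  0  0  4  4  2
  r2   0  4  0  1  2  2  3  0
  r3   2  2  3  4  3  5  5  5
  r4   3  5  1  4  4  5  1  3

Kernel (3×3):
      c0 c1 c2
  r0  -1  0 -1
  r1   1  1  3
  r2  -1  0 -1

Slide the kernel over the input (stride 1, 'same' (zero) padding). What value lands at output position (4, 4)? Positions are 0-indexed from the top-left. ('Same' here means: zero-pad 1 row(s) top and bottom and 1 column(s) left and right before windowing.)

14

The receptive field on the zero-padded input at this output position is [4 3 5 / 4 4 5 / 0 0 0]. Elementwise product with the kernel and sum: 4·-1 + 5·-1 + 4·1 + 4·1 + 5·3 + 0·-1 + 0·-1.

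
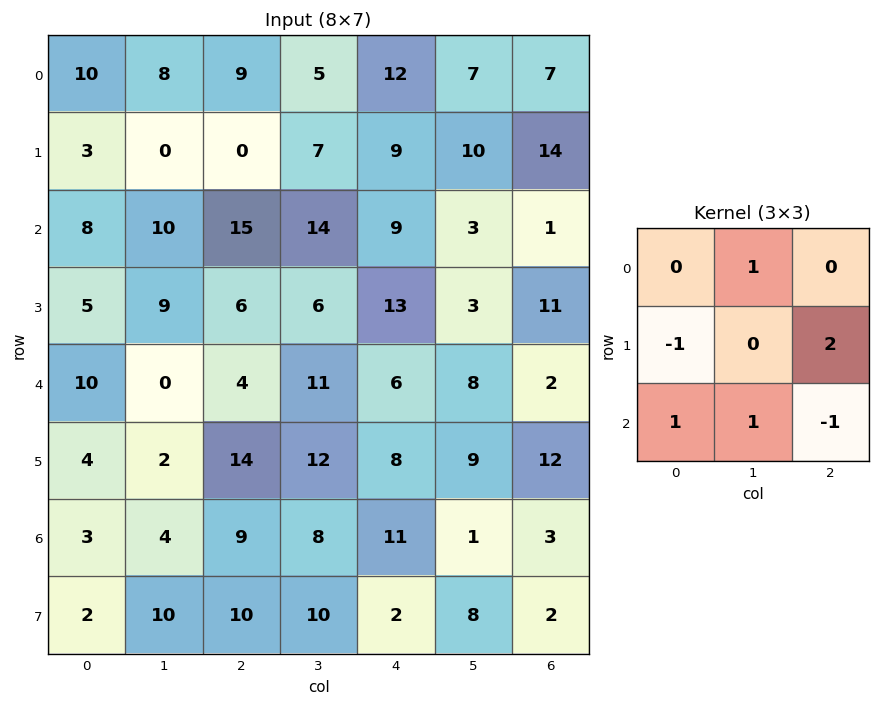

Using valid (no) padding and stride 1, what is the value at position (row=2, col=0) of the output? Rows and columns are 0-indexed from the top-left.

The receptive field on the input at this output position is [8 10 15 / 5 9 6 / 10 0 4]. Elementwise product with the kernel and sum: 10·1 + 5·-1 + 6·2 + 10·1 + 0·1 + 4·-1.

23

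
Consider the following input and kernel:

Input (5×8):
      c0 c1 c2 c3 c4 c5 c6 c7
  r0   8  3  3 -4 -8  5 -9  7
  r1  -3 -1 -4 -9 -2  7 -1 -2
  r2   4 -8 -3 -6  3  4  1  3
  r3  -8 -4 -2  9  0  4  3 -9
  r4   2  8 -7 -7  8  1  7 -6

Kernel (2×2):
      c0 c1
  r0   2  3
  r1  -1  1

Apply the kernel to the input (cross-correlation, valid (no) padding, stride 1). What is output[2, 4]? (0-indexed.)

22

The receptive field on the input at this output position is [3 4 / 0 4]. Elementwise product with the kernel and sum: 3·2 + 4·3 + 0·-1 + 4·1.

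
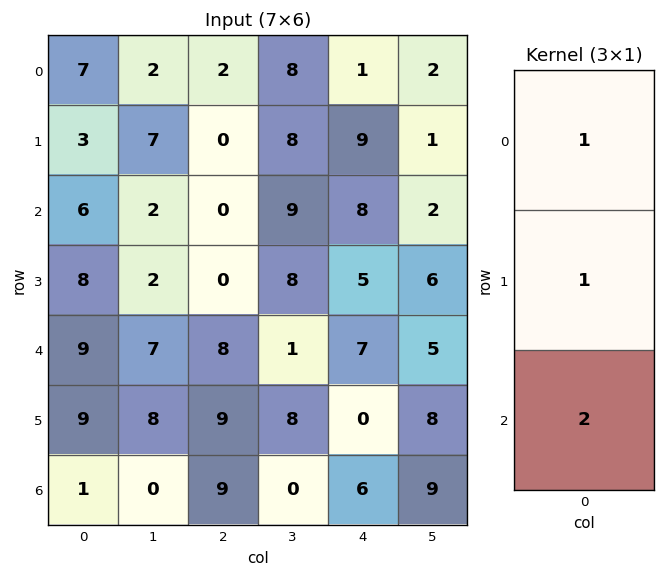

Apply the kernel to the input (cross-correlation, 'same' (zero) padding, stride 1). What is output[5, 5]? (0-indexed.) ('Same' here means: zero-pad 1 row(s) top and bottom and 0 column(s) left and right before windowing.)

The receptive field on the zero-padded input at this output position is [5 / 8 / 9]. Elementwise product with the kernel and sum: 5·1 + 8·1 + 9·2.

31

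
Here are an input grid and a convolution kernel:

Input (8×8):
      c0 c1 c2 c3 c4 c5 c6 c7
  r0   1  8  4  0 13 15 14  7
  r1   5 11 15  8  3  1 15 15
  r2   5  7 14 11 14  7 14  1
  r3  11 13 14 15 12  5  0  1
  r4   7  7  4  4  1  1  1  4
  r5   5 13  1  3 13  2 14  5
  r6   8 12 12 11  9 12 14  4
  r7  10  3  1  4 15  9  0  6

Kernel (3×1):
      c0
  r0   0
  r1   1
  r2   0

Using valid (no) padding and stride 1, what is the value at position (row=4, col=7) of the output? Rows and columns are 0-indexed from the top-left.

The receptive field on the input at this output position is [4 / 5 / 4]. Elementwise product with the kernel and sum: 5·1.

5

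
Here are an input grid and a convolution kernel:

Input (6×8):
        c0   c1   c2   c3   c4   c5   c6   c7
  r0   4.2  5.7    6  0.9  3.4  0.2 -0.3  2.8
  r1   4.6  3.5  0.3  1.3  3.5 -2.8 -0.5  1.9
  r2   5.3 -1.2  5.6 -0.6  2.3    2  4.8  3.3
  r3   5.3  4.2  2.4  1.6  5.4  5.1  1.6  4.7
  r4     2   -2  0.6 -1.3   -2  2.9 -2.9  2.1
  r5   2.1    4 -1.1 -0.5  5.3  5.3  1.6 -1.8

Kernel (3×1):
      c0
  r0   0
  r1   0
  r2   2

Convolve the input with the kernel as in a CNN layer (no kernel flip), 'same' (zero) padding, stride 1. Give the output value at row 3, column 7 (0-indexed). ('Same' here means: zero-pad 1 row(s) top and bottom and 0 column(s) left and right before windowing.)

The receptive field on the zero-padded input at this output position is [3.3 / 4.7 / 2.1]. Elementwise product with the kernel and sum: 2.1·2.

4.2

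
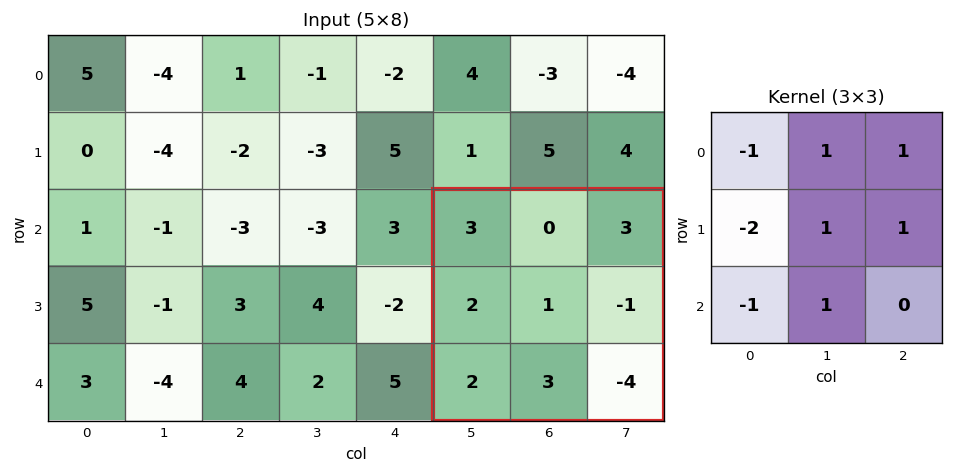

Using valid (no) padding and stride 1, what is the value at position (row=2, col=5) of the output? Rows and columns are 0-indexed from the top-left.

The receptive field on the input at this output position is [3 0 3 / 2 1 -1 / 2 3 -4]. Elementwise product with the kernel and sum: 3·-1 + 0·1 + 3·1 + 2·-2 + 1·1 + -1·1 + 2·-1 + 3·1.

-3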